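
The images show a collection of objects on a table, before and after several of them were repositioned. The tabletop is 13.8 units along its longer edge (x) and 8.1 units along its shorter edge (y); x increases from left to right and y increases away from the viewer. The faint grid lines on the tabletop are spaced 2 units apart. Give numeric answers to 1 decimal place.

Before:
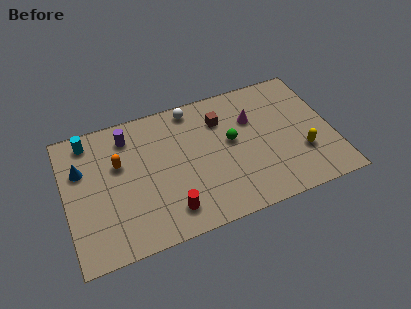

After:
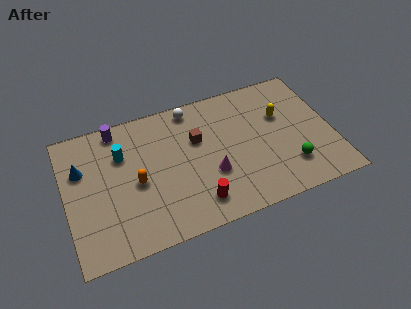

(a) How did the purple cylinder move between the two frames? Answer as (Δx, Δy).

(-0.5, 0.6)

The purple cylinder was at about (3.4, 6.6) and moved to about (2.9, 7.2).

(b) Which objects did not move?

the white sphere and the blue cone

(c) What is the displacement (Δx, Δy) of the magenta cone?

(-2.4, -2.6)

The magenta cone started near (9.8, 5.5) and ended near (7.4, 2.9).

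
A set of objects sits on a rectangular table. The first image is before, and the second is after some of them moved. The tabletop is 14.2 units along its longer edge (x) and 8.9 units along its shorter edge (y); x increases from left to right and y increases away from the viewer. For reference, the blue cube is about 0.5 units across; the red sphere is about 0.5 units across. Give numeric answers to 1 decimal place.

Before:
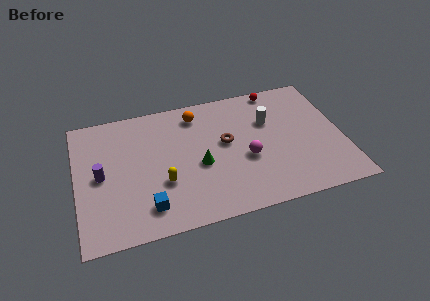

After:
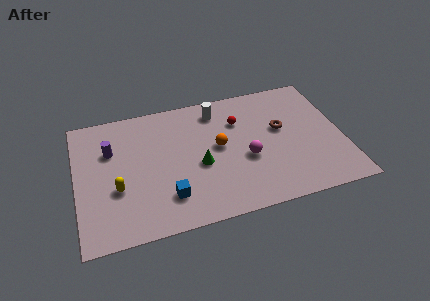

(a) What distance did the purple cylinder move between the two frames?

1.7

From (1.3, 4.4) to (1.9, 6.0), the purple cylinder covered √(0.6² + 1.6²) ≈ 1.7 units.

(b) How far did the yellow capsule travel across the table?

2.4

The yellow capsule was near (4.5, 3.1) before and (2.1, 3.3) after, so it travelled √(2.4² + 0.2²) ≈ 2.4 units.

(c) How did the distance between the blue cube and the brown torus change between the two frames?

+1.5

Before: roughly 5.5 units apart; after: 7.0. That's 1.5 units further apart.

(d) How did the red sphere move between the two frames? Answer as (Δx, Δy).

(-2.2, -1.8)

The red sphere was at about (11.0, 8.1) and moved to about (8.8, 6.3).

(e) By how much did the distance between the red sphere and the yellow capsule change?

-0.9

The distance was about 8.2 in the first image and 7.3 in the second, so they moved 0.9 units closer together.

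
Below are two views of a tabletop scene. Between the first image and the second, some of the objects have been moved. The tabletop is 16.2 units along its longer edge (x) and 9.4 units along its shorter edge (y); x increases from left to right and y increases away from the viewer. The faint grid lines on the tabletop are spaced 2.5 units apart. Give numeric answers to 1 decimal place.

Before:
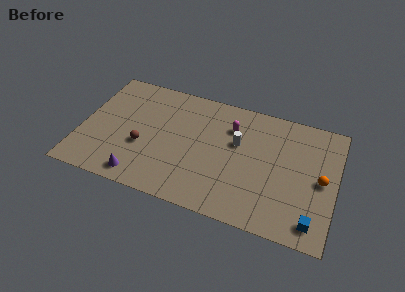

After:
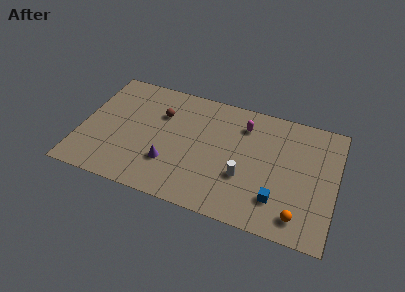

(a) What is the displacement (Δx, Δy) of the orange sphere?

(-1.2, -3.1)

The orange sphere was at about (15.3, 4.6) and moved to about (14.1, 1.5).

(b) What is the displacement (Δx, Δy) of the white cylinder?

(0.6, -2.5)

The white cylinder started near (9.9, 5.8) and ended near (10.5, 3.3).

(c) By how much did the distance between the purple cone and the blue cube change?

-4.0

They were about 10.9 units apart before and 6.9 after — 4.0 units closer together.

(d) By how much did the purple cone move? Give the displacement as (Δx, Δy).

(1.7, 1.6)

The purple cone was at about (4.1, 1.2) and moved to about (5.8, 2.8).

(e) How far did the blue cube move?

2.5

From (15.0, 1.4) to (12.7, 2.3), the blue cube covered √(2.3² + 0.9²) ≈ 2.5 units.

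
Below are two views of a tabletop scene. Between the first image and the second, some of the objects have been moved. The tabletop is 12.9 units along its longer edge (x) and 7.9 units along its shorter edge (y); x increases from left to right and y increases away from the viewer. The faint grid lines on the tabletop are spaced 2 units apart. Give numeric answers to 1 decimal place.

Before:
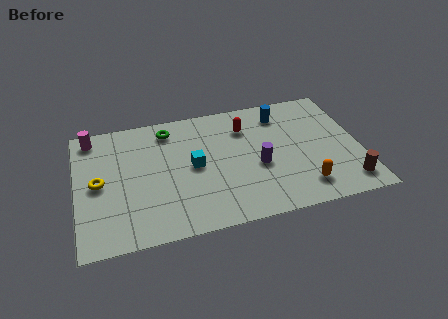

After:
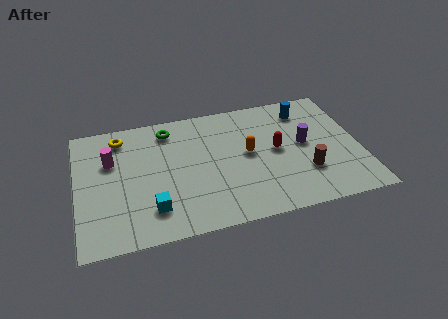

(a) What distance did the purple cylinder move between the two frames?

2.4

The purple cylinder was near (8.2, 3.3) before and (10.4, 4.2) after, so it travelled √(2.2² + 0.9²) ≈ 2.4 units.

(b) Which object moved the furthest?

the orange capsule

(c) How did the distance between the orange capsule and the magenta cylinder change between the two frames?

-4.5

Before: roughly 10.8 units apart; after: 6.3. That's 4.5 units closer together.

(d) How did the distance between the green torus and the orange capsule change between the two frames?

-3.5

They were about 7.7 units apart before and 4.2 after — 3.5 units closer together.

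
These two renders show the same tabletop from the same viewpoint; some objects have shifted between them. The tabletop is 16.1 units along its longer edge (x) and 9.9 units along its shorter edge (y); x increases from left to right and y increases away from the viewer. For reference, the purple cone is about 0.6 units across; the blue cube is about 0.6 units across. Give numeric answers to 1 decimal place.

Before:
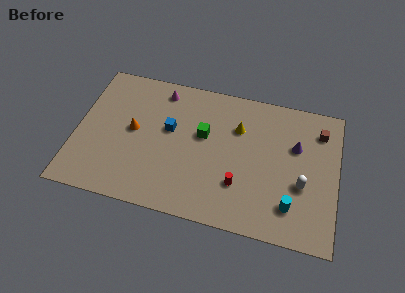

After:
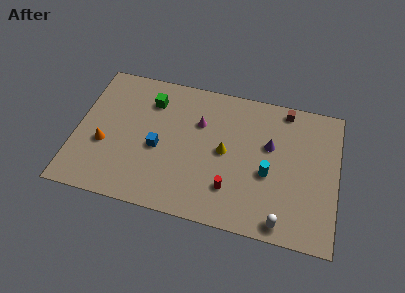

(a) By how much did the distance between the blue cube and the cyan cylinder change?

-1.7

Before: roughly 8.5 units apart; after: 6.8. That's 1.7 units closer together.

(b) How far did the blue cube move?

1.6

The blue cube was near (5.7, 5.8) before and (5.1, 4.3) after, so it travelled √(0.6² + 1.5²) ≈ 1.6 units.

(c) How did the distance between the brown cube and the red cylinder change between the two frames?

+0.3

Before: roughly 6.8 units apart; after: 7.1. That's 0.3 units further apart.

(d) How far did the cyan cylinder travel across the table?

2.4

The cyan cylinder moved from about (13.4, 2.2) to (11.9, 4.1), a distance of √(1.5² + 1.9²) ≈ 2.4.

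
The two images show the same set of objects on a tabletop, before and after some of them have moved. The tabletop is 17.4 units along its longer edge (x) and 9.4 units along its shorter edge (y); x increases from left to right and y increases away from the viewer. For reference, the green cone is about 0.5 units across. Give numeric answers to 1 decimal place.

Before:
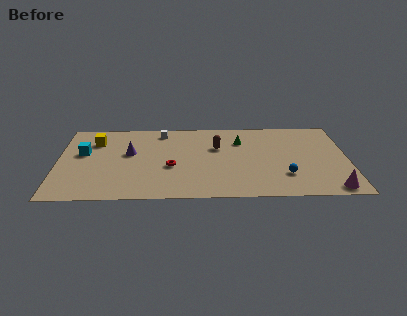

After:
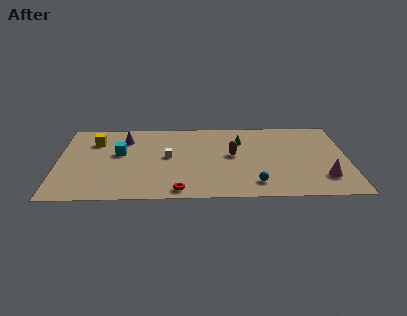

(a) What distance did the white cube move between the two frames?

3.1

From (6.2, 8.1) to (6.6, 5.0), the white cube covered √(0.4² + 3.1²) ≈ 3.1 units.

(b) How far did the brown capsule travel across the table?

1.3

From (9.6, 6.1) to (10.5, 5.1), the brown capsule covered √(0.9² + 1.0²) ≈ 1.3 units.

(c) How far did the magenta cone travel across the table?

1.4

From (16.3, 1.0) to (15.9, 2.3), the magenta cone covered √(0.4² + 1.3²) ≈ 1.4 units.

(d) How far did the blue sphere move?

2.0

The blue sphere moved from about (13.6, 2.6) to (11.8, 1.7), a distance of √(1.8² + 0.9²) ≈ 2.0.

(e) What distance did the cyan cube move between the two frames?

2.2

The cyan cube was near (1.5, 5.6) before and (3.7, 5.5) after, so it travelled √(2.2² + 0.1²) ≈ 2.2 units.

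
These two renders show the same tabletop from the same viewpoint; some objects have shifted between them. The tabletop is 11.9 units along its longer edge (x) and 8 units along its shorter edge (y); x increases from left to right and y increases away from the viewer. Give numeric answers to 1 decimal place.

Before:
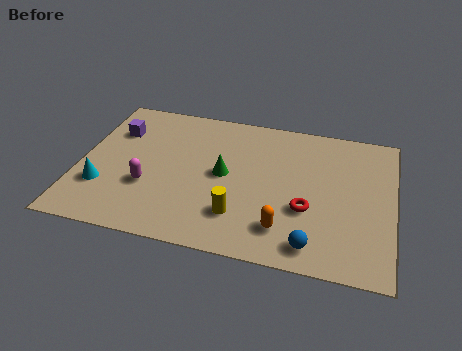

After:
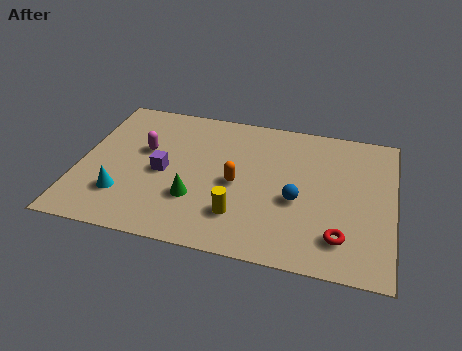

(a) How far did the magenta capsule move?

2.0

From (2.7, 2.8) to (2.4, 4.8), the magenta capsule covered √(0.3² + 2.0²) ≈ 2.0 units.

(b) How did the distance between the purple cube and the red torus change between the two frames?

-0.9

They were about 8.0 units apart before and 7.1 after — 0.9 units closer together.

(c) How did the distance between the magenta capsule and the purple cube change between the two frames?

-1.9

Before: roughly 3.3 units apart; after: 1.4. That's 1.9 units closer together.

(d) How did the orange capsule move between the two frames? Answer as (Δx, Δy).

(-1.9, 2.0)

The orange capsule was at about (7.9, 1.7) and moved to about (6.0, 3.7).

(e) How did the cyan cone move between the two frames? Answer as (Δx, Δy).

(0.8, -0.3)

The cyan cone started near (1.0, 2.4) and ended near (1.8, 2.1).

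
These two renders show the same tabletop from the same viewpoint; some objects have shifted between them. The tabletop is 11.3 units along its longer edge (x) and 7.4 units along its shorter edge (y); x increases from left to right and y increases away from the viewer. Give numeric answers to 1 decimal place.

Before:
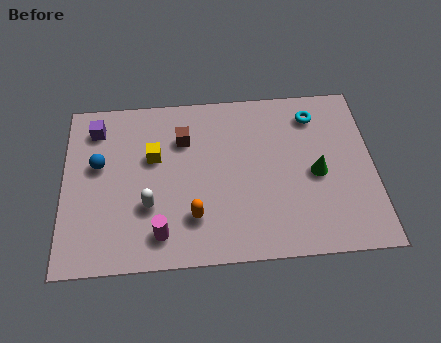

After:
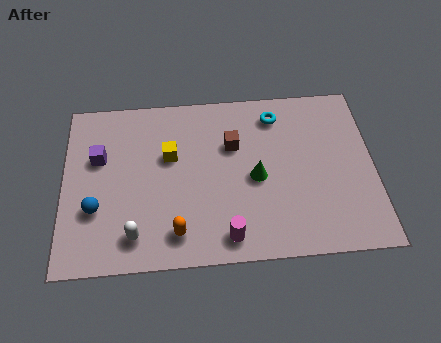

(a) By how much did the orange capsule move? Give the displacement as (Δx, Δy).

(-0.6, -0.6)

From the two frames, the orange capsule sits at roughly (4.7, 1.9) before and (4.1, 1.3) after.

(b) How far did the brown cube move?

1.8

From (4.4, 5.3) to (6.2, 4.9), the brown cube covered √(1.8² + 0.4²) ≈ 1.8 units.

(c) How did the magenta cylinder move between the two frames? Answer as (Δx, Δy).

(2.4, -0.3)

From the two frames, the magenta cylinder sits at roughly (3.5, 1.3) before and (5.9, 1.0) after.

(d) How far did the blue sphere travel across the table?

1.9

From (1.3, 4.4) to (1.2, 2.5), the blue sphere covered √(0.1² + 1.9²) ≈ 1.9 units.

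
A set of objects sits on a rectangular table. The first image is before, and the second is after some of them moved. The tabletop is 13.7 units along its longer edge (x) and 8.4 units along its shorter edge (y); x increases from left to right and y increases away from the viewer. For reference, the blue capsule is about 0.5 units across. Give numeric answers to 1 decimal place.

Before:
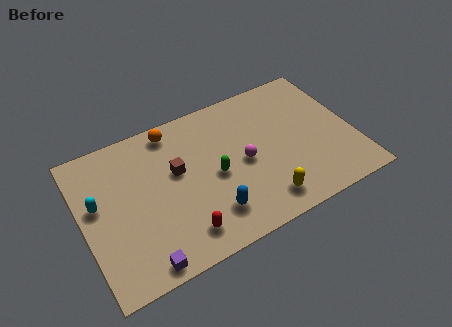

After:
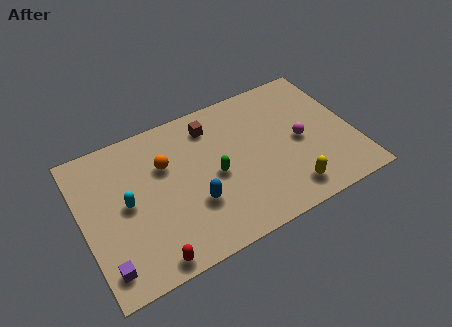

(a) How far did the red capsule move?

1.8

From (4.6, 1.5) to (2.9, 0.8), the red capsule covered √(1.7² + 0.7²) ≈ 1.8 units.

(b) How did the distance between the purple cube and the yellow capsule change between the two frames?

+3.0

Before: roughly 6.2 units apart; after: 9.2. That's 3.0 units further apart.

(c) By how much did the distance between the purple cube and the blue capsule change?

+1.0

The distance was about 3.8 in the first image and 4.8 in the second, so they moved 1.0 units further apart.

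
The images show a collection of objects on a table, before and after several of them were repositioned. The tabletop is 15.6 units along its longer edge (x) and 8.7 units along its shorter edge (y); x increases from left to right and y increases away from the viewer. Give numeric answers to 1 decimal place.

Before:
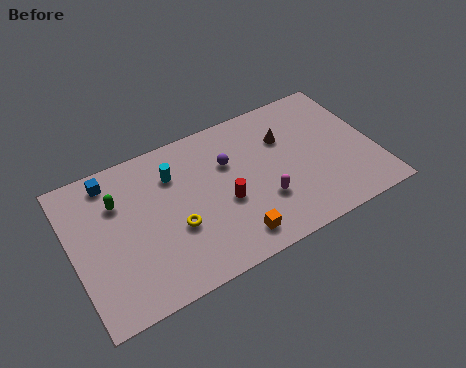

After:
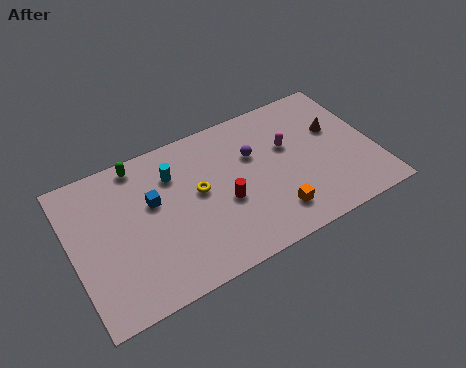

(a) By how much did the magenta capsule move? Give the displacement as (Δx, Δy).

(1.7, 2.6)

The magenta capsule was at about (9.6, 2.8) and moved to about (11.3, 5.4).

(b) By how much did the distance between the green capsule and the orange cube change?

+1.5

The distance was about 7.1 in the first image and 8.6 in the second, so they moved 1.5 units further apart.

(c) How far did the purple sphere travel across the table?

1.3

The purple sphere moved from about (8.2, 5.8) to (9.5, 5.7), a distance of √(1.3² + 0.1²) ≈ 1.3.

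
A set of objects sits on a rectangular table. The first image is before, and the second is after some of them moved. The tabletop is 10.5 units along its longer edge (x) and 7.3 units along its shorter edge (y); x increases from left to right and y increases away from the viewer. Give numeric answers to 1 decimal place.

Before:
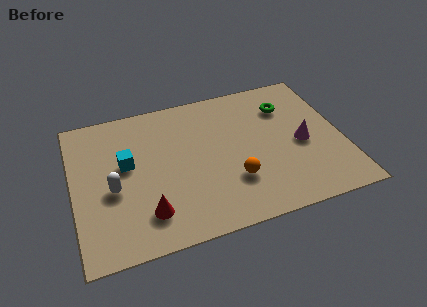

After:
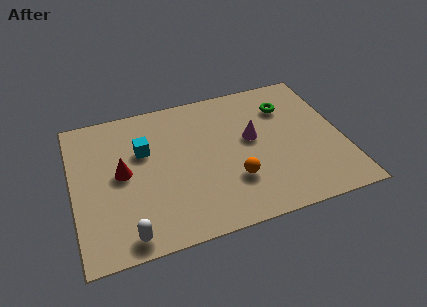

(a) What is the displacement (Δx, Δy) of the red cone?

(-0.8, 2.2)

The red cone started near (2.7, 1.6) and ended near (1.9, 3.8).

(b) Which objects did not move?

the green torus and the orange sphere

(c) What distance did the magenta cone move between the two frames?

2.1

From (8.9, 3.3) to (7.0, 4.1), the magenta cone covered √(1.9² + 0.8²) ≈ 2.1 units.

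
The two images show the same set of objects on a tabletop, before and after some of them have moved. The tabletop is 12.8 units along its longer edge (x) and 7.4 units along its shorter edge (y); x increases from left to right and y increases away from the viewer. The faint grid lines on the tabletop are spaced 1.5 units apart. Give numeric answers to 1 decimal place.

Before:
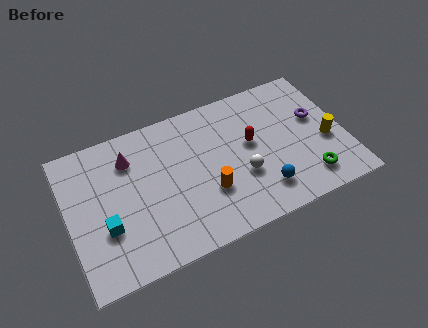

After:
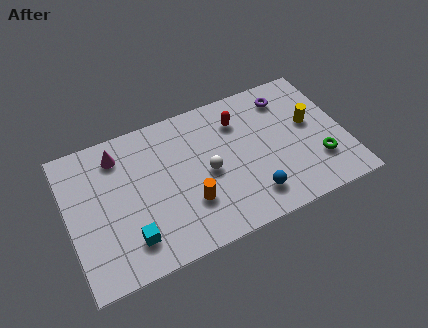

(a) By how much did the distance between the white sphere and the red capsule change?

+1.1

Before: roughly 1.6 units apart; after: 2.7. That's 1.1 units further apart.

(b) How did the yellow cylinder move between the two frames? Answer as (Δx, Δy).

(-0.6, 1.2)

The yellow cylinder was at about (11.9, 3.0) and moved to about (11.3, 4.2).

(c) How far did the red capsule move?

1.5

From (8.5, 4.2) to (8.1, 5.6), the red capsule covered √(0.4² + 1.4²) ≈ 1.5 units.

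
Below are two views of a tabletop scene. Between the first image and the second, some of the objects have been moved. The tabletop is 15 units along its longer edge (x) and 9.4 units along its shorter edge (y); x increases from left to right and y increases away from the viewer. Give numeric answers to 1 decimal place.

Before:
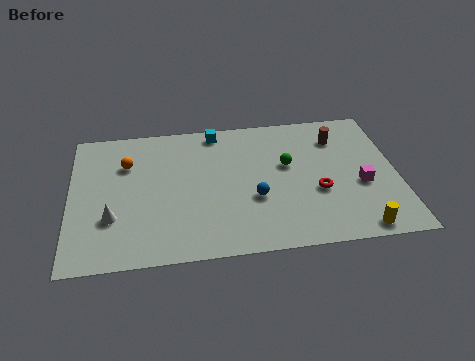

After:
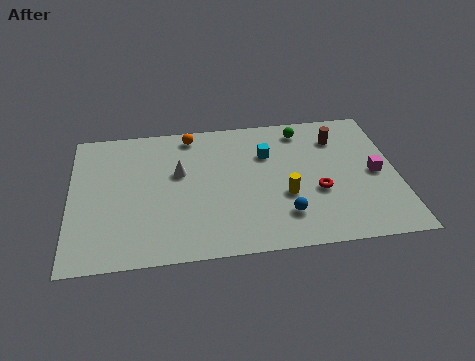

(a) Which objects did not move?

the brown cylinder and the red torus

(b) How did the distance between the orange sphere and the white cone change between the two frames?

-1.0

They were about 3.7 units apart before and 2.7 after — 1.0 units closer together.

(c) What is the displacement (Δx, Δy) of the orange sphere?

(3.0, 1.7)

The orange sphere started near (2.6, 6.6) and ended near (5.6, 8.3).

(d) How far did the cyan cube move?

3.0

The cyan cube was near (6.8, 8.4) before and (9.1, 6.5) after, so it travelled √(2.3² + 1.9²) ≈ 3.0 units.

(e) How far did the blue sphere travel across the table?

1.8

From (8.4, 3.5) to (9.7, 2.2), the blue sphere covered √(1.3² + 1.3²) ≈ 1.8 units.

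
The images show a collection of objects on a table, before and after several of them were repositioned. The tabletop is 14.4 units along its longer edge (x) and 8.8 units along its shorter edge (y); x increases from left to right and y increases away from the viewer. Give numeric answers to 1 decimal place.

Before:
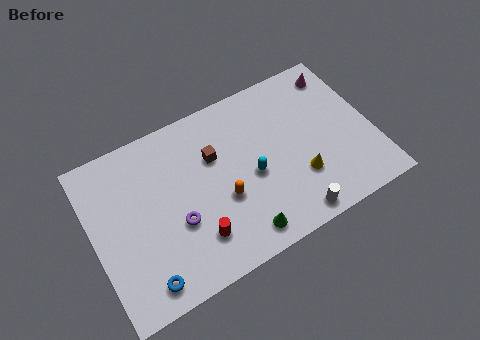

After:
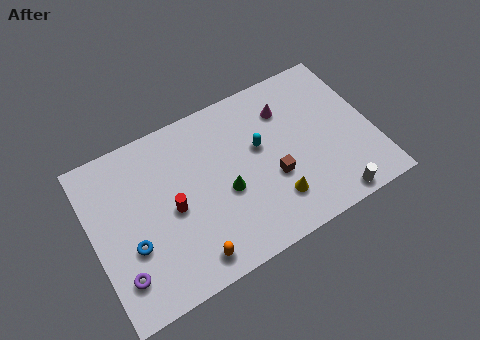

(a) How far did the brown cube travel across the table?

3.7

The brown cube moved from about (6.4, 5.8) to (9.1, 3.3), a distance of √(2.7² + 2.5²) ≈ 3.7.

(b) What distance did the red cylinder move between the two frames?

2.2

From (4.9, 2.1) to (4.0, 4.1), the red cylinder covered √(0.9² + 2.0²) ≈ 2.2 units.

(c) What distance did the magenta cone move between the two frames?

3.0

The magenta cone was near (13.2, 7.4) before and (10.3, 6.6) after, so it travelled √(2.9² + 0.8²) ≈ 3.0 units.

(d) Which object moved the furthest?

the brown cube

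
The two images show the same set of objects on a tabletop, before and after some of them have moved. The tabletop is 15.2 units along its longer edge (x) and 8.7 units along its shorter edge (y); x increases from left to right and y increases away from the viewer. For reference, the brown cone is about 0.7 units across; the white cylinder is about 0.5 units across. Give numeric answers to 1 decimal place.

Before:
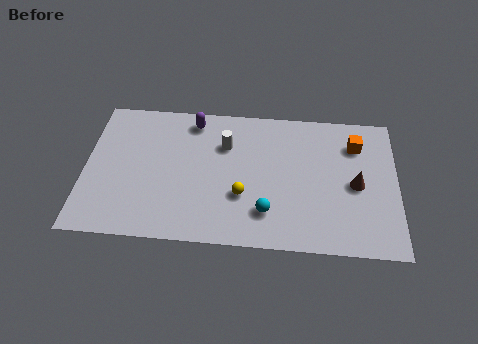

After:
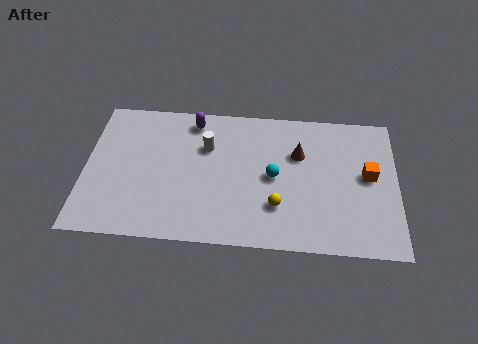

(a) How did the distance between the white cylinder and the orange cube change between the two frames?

+1.6

Before: roughly 6.4 units apart; after: 8.0. That's 1.6 units further apart.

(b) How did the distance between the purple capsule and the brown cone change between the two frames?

-3.2

The distance was about 8.7 in the first image and 5.5 in the second, so they moved 3.2 units closer together.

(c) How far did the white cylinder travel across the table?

0.9

The white cylinder moved from about (6.8, 6.1) to (5.9, 5.9), a distance of √(0.9² + 0.2²) ≈ 0.9.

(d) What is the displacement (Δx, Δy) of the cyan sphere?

(0.3, 2.2)

From the two frames, the cyan sphere sits at roughly (8.9, 2.1) before and (9.2, 4.3) after.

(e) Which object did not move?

the purple capsule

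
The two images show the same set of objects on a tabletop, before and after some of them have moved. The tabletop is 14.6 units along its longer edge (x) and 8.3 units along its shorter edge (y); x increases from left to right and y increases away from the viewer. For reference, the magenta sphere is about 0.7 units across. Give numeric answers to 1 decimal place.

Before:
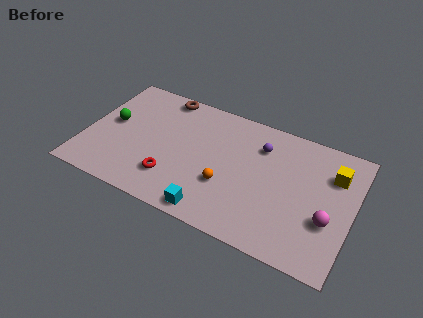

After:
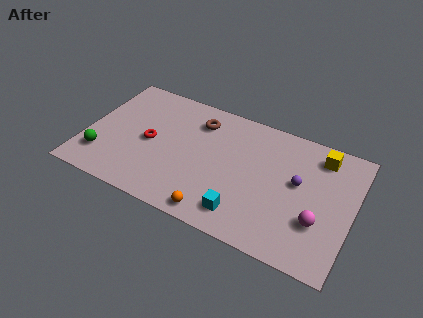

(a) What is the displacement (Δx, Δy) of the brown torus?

(2.1, -1.0)

The brown torus started near (3.8, 7.5) and ended near (5.9, 6.5).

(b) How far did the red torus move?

2.4

From (5.0, 2.1) to (3.5, 4.0), the red torus covered √(1.5² + 1.9²) ≈ 2.4 units.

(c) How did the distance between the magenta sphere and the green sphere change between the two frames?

-0.4

The distance was about 12.2 in the first image and 11.8 in the second, so they moved 0.4 units closer together.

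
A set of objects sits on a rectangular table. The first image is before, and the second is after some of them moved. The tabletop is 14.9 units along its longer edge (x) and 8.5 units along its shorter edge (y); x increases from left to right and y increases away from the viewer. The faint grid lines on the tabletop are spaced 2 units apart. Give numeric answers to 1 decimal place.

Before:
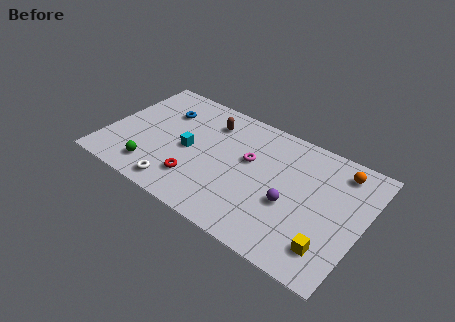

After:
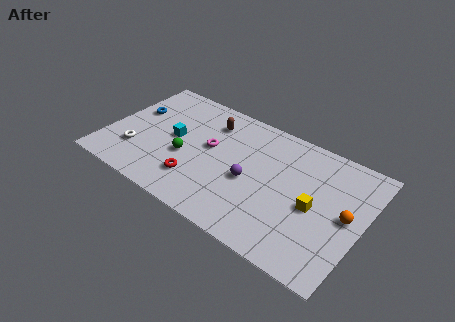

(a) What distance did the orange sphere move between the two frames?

2.9

The orange sphere moved from about (13.2, 7.1) to (14.0, 4.3), a distance of √(0.8² + 2.8²) ≈ 2.9.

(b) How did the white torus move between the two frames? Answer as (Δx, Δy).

(-2.8, 1.3)

From the two frames, the white torus sits at roughly (4.7, 1.1) before and (1.9, 2.4) after.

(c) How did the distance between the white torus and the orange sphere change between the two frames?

+1.8

Before: roughly 10.4 units apart; after: 12.2. That's 1.8 units further apart.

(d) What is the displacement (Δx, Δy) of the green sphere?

(1.6, 1.8)

From the two frames, the green sphere sits at roughly (3.1, 1.6) before and (4.7, 3.4) after.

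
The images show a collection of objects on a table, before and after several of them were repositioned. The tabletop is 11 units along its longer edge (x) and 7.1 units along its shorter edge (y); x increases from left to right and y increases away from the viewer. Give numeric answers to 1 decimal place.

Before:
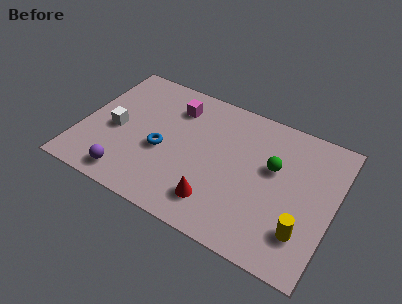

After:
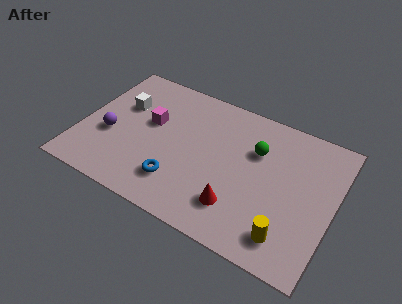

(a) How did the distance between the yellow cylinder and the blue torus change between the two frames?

-1.6

The distance was about 6.4 in the first image and 4.8 in the second, so they moved 1.6 units closer together.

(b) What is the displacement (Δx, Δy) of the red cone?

(0.9, 0.2)

The red cone was at about (6.2, 1.5) and moved to about (7.1, 1.7).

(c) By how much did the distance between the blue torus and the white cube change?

+2.0

The distance was about 2.1 in the first image and 4.1 in the second, so they moved 2.0 units further apart.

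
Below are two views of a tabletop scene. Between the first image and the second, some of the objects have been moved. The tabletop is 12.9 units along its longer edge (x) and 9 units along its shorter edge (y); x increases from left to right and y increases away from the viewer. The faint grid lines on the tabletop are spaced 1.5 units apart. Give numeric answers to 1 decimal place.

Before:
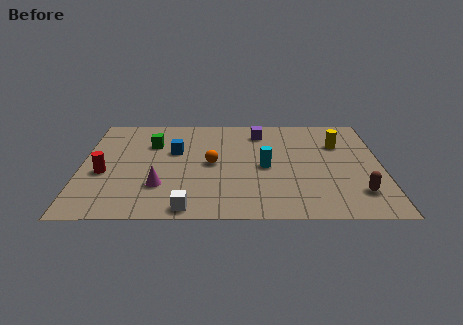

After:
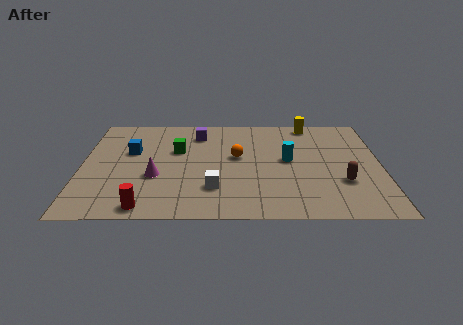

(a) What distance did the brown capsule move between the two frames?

1.1

The brown capsule was near (11.8, 2.0) before and (11.2, 2.9) after, so it travelled √(0.6² + 0.9²) ≈ 1.1 units.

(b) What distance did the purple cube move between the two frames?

2.7

The purple cube moved from about (7.7, 7.3) to (5.0, 7.2), a distance of √(2.7² + 0.1²) ≈ 2.7.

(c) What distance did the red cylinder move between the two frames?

3.3

The red cylinder was near (1.0, 3.7) before and (2.8, 0.9) after, so it travelled √(1.8² + 2.8²) ≈ 3.3 units.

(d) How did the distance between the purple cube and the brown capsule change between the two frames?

+0.8

Before: roughly 6.7 units apart; after: 7.5. That's 0.8 units further apart.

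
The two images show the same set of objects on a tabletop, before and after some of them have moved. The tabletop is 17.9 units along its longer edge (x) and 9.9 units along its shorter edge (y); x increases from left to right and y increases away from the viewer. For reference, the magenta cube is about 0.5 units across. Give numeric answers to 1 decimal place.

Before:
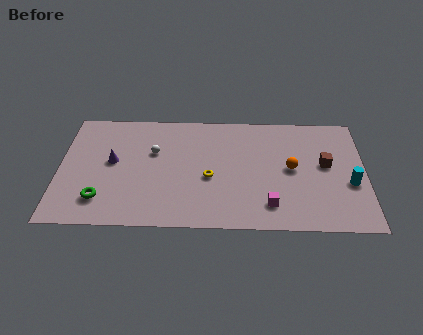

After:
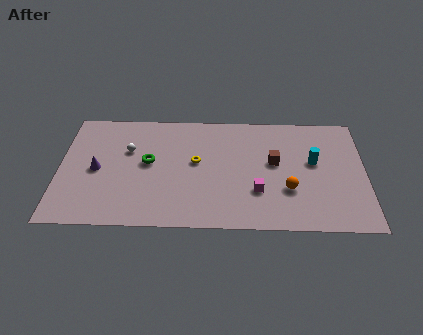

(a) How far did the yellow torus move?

1.5

The yellow torus was near (8.8, 4.2) before and (8.0, 5.5) after, so it travelled √(0.8² + 1.3²) ≈ 1.5 units.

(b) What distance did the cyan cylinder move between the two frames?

2.8

From (17.0, 3.9) to (14.9, 5.7), the cyan cylinder covered √(2.1² + 1.8²) ≈ 2.8 units.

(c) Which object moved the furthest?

the green torus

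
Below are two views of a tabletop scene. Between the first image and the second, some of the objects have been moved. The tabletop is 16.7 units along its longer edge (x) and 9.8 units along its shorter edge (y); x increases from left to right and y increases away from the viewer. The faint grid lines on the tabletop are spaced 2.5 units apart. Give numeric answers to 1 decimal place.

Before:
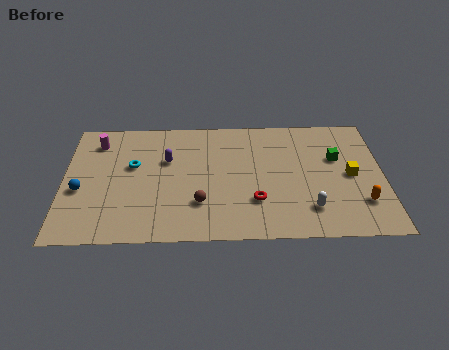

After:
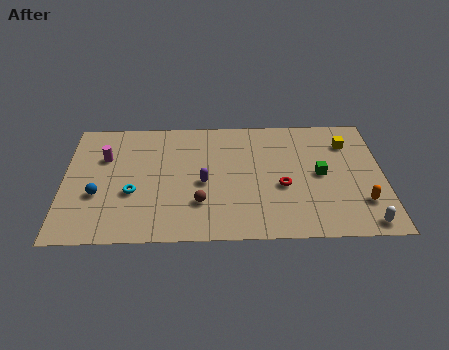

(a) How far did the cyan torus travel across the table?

2.2

The cyan torus was near (3.6, 5.9) before and (3.6, 3.7) after, so it travelled √(0.0² + 2.2²) ≈ 2.2 units.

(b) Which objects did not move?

the orange capsule and the brown sphere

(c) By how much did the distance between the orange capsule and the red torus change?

-1.2

Before: roughly 5.5 units apart; after: 4.3. That's 1.2 units closer together.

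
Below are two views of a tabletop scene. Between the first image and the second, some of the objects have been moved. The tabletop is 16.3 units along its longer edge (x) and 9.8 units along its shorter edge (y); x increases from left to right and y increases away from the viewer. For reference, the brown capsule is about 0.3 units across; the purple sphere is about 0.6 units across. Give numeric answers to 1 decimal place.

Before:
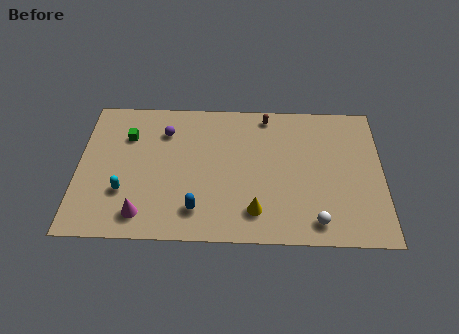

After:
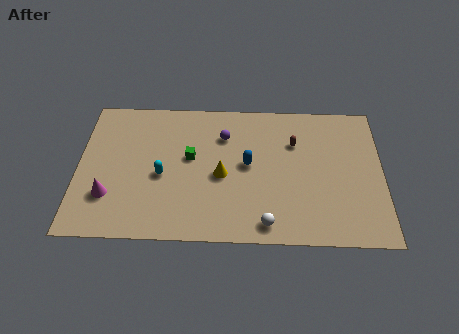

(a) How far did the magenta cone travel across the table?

2.2

From (3.5, 1.6) to (1.7, 2.8), the magenta cone covered √(1.8² + 1.2²) ≈ 2.2 units.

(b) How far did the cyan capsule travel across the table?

2.3

The cyan capsule moved from about (2.5, 3.1) to (4.5, 4.3), a distance of √(2.0² + 1.2²) ≈ 2.3.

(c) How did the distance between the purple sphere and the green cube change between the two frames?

+0.4

The distance was about 2.0 in the first image and 2.4 in the second, so they moved 0.4 units further apart.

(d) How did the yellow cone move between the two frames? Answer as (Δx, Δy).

(-1.8, 2.4)

The yellow cone started near (9.5, 2.0) and ended near (7.7, 4.4).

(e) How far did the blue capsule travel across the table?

4.2

From (6.4, 2.0) to (9.1, 5.2), the blue capsule covered √(2.7² + 3.2²) ≈ 4.2 units.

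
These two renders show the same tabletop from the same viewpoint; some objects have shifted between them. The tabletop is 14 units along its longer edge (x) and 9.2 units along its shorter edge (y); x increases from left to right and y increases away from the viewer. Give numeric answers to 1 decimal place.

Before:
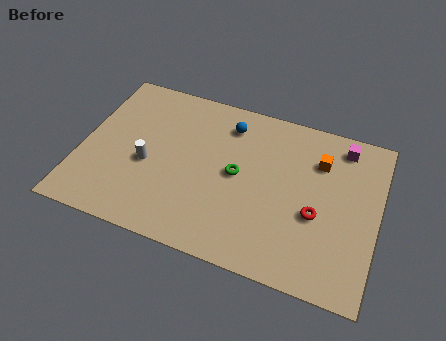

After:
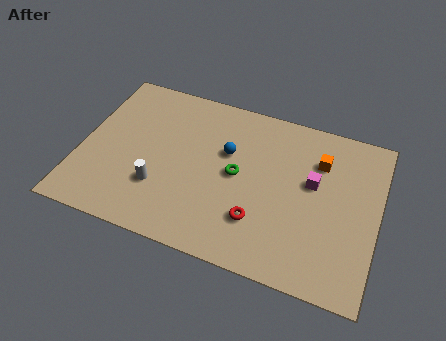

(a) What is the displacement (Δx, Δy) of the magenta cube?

(-1.2, -2.5)

The magenta cube started near (12.1, 7.9) and ended near (10.9, 5.4).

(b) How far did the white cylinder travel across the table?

1.3

From (3.2, 3.9) to (3.9, 2.8), the white cylinder covered √(0.7² + 1.1²) ≈ 1.3 units.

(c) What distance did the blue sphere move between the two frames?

1.6

The blue sphere was near (6.7, 7.4) before and (6.8, 5.8) after, so it travelled √(0.1² + 1.6²) ≈ 1.6 units.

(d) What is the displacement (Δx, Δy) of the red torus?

(-2.6, -1.2)

The red torus was at about (11.2, 3.7) and moved to about (8.6, 2.5).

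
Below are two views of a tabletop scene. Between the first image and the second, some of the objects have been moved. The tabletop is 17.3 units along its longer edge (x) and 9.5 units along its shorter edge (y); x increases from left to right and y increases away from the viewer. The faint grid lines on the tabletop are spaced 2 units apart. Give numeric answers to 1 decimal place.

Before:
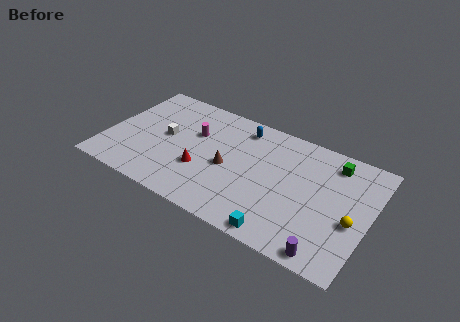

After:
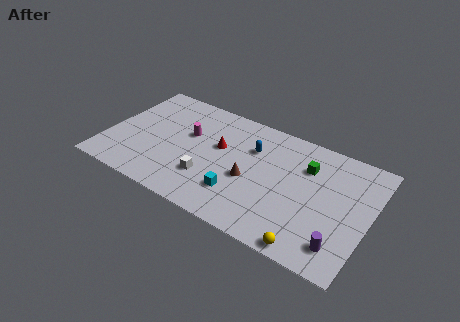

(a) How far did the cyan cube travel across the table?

3.4

From (12.1, 0.9) to (9.1, 2.5), the cyan cube covered √(3.0² + 1.6²) ≈ 3.4 units.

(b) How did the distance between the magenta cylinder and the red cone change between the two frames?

-0.8

Before: roughly 2.9 units apart; after: 2.1. That's 0.8 units closer together.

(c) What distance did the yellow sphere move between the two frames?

3.9

From (16.3, 3.9) to (14.0, 0.8), the yellow sphere covered √(2.3² + 3.1²) ≈ 3.9 units.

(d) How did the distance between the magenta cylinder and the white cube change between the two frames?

+1.4

The distance was about 2.1 in the first image and 3.5 in the second, so they moved 1.4 units further apart.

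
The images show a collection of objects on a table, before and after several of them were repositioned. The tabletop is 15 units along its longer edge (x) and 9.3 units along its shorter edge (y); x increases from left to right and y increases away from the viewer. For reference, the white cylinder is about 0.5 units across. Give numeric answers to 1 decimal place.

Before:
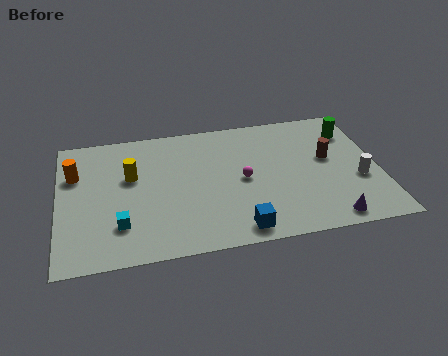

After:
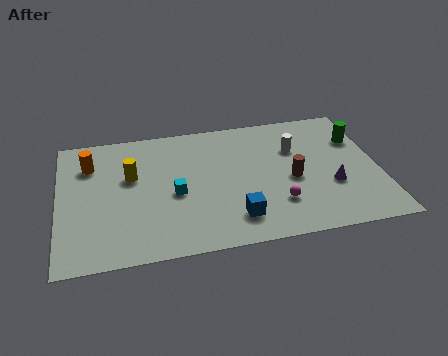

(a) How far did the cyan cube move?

3.1

The cyan cube moved from about (2.8, 2.4) to (5.4, 4.1), a distance of √(2.6² + 1.7²) ≈ 3.1.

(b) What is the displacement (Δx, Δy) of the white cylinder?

(-2.8, 2.8)

The white cylinder was at about (14.0, 3.5) and moved to about (11.2, 6.3).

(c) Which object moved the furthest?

the white cylinder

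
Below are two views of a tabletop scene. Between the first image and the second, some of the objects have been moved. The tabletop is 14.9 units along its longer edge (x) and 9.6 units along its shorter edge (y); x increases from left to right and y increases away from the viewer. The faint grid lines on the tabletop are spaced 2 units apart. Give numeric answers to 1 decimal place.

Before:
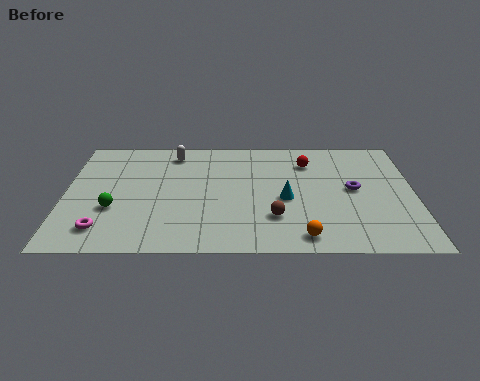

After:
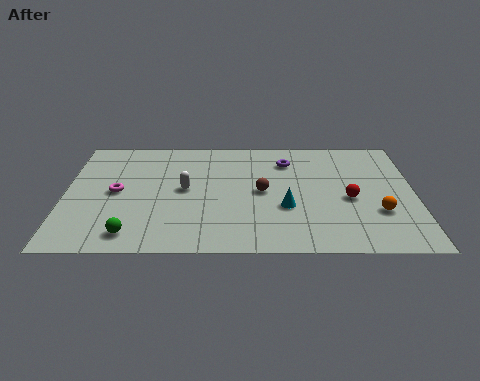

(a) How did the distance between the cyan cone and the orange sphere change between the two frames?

+0.8

The distance was about 3.1 in the first image and 3.9 in the second, so they moved 0.8 units further apart.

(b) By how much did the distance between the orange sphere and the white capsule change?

-0.4

They were about 8.8 units apart before and 8.4 after — 0.4 units closer together.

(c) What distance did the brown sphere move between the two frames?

2.2

The brown sphere was near (8.9, 2.7) before and (8.4, 4.8) after, so it travelled √(0.5² + 2.1²) ≈ 2.2 units.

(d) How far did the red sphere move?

3.5

The red sphere was near (10.4, 7.3) before and (12.1, 4.2) after, so it travelled √(1.7² + 3.1²) ≈ 3.5 units.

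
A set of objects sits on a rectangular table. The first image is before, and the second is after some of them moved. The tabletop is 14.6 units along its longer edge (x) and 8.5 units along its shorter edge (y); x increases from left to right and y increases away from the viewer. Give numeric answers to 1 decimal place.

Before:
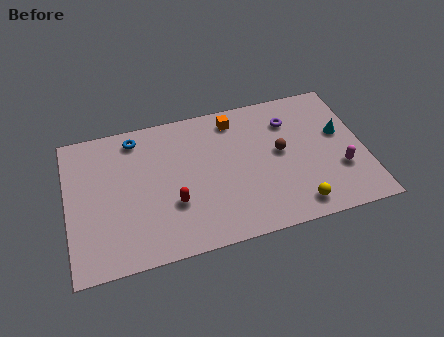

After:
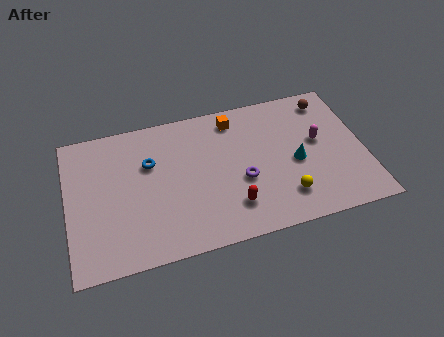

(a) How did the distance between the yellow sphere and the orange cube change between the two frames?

-0.8

They were about 6.5 units apart before and 5.7 after — 0.8 units closer together.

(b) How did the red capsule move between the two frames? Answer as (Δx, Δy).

(2.8, -0.9)

The red capsule started near (5.1, 2.9) and ended near (7.9, 2.0).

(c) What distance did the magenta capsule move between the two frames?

2.2

The magenta capsule moved from about (13.3, 2.8) to (12.4, 4.8), a distance of √(0.9² + 2.0²) ≈ 2.2.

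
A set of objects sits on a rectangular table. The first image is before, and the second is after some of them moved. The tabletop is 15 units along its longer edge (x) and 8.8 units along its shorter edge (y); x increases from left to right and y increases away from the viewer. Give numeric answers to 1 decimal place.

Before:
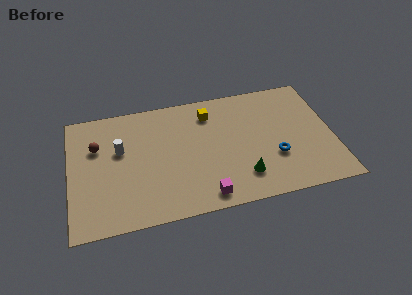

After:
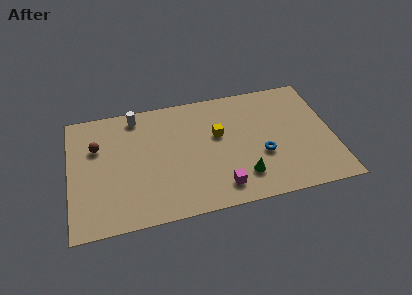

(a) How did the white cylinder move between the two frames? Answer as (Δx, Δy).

(1.0, 2.3)

The white cylinder started near (2.9, 5.4) and ended near (3.9, 7.7).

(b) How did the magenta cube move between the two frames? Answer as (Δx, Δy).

(0.9, 0.4)

From the two frames, the magenta cube sits at roughly (7.5, 1.1) before and (8.4, 1.5) after.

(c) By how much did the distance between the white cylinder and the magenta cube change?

+1.4

They were about 6.3 units apart before and 7.7 after — 1.4 units further apart.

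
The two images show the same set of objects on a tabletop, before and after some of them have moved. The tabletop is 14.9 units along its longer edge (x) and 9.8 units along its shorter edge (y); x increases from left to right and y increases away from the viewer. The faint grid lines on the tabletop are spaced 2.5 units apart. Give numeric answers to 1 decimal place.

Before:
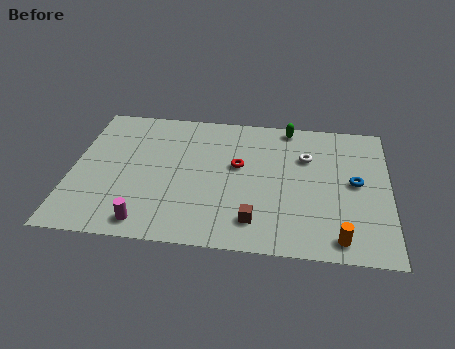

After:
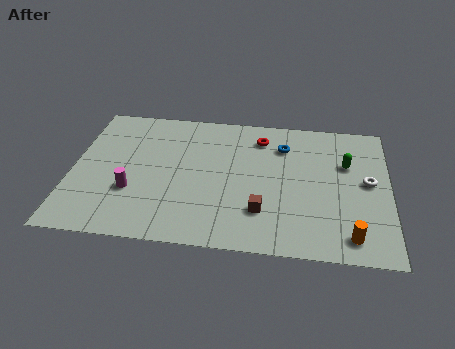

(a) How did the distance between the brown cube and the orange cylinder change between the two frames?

+0.3

The distance was about 4.0 in the first image and 4.3 in the second, so they moved 0.3 units further apart.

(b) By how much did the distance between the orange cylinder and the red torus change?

+1.2

The distance was about 6.6 in the first image and 7.8 in the second, so they moved 1.2 units further apart.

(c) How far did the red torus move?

2.4

The red torus was near (7.8, 5.7) before and (8.8, 7.9) after, so it travelled √(1.0² + 2.2²) ≈ 2.4 units.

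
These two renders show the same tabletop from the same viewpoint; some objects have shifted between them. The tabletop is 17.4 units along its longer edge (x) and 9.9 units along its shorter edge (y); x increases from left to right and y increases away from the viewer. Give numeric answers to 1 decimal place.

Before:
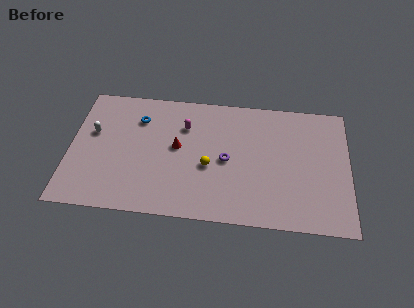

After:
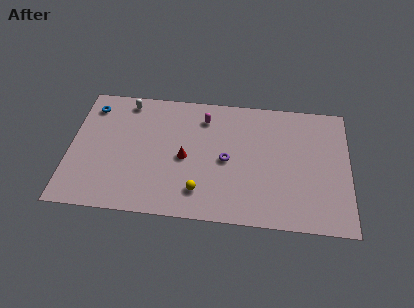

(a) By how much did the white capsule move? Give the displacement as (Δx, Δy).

(2.0, 2.7)

The white capsule started near (1.4, 6.0) and ended near (3.4, 8.7).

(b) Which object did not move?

the purple torus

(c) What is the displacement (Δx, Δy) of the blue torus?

(-3.0, 0.7)

The blue torus started near (4.2, 7.4) and ended near (1.2, 8.1).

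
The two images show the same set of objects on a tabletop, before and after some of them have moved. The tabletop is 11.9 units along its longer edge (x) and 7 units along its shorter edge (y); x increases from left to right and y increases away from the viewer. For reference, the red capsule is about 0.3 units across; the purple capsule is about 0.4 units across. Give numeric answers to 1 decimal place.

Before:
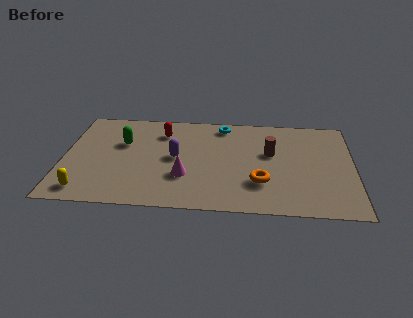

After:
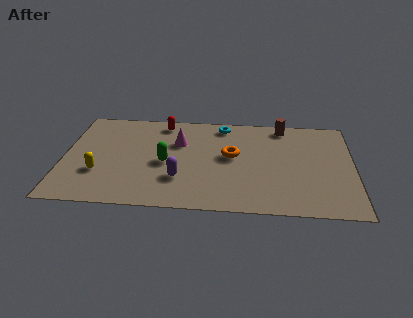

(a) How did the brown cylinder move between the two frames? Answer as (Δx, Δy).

(0.5, 2.0)

The brown cylinder was at about (8.5, 4.2) and moved to about (9.0, 6.2).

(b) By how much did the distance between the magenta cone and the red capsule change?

-1.7

Before: roughly 3.3 units apart; after: 1.6. That's 1.7 units closer together.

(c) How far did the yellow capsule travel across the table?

1.4

The yellow capsule moved from about (1.0, 1.0) to (1.5, 2.3), a distance of √(0.5² + 1.3²) ≈ 1.4.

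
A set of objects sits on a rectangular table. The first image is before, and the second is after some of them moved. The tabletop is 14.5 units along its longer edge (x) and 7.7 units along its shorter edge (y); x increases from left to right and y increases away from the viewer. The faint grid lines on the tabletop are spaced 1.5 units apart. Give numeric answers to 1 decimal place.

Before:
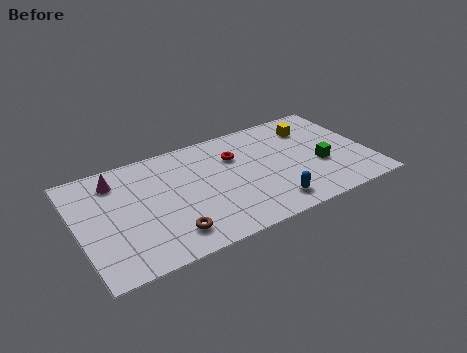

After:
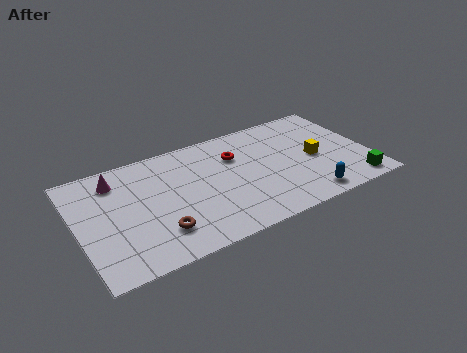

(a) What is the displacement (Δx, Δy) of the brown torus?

(-0.5, 0.4)

From the two frames, the brown torus sits at roughly (4.2, 1.5) before and (3.7, 1.9) after.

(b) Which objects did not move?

the magenta cone and the red torus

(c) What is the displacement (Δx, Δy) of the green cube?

(1.4, -2.0)

The green cube was at about (12.0, 3.0) and moved to about (13.4, 1.0).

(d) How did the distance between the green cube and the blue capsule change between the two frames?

-0.9

Before: roughly 3.3 units apart; after: 2.4. That's 0.9 units closer together.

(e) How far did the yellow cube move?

2.3

From (12.0, 5.9) to (11.8, 3.6), the yellow cube covered √(0.2² + 2.3²) ≈ 2.3 units.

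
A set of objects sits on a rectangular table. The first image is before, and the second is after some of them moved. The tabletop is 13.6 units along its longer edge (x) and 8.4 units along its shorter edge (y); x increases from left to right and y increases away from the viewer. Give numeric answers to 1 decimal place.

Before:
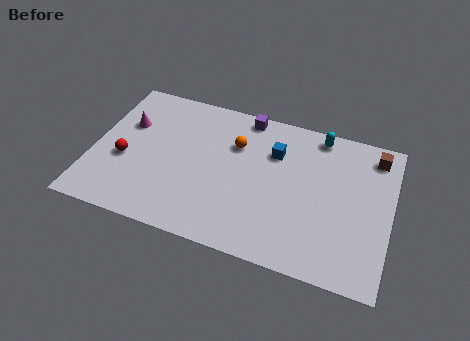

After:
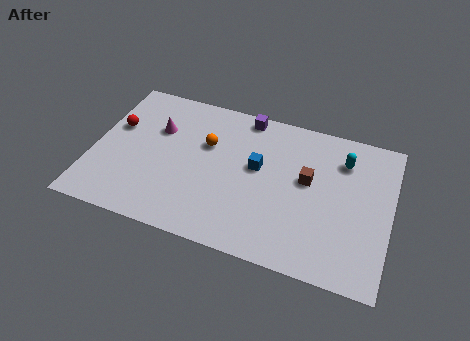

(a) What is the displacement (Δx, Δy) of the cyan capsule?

(1.2, -1.1)

From the two frames, the cyan capsule sits at roughly (10.1, 7.5) before and (11.3, 6.4) after.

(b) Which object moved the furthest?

the brown cube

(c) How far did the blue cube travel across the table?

1.3

The blue cube moved from about (8.2, 5.9) to (7.5, 4.8), a distance of √(0.7² + 1.1²) ≈ 1.3.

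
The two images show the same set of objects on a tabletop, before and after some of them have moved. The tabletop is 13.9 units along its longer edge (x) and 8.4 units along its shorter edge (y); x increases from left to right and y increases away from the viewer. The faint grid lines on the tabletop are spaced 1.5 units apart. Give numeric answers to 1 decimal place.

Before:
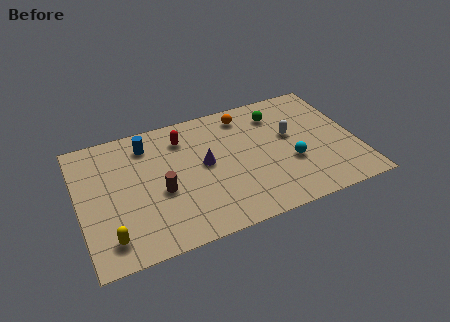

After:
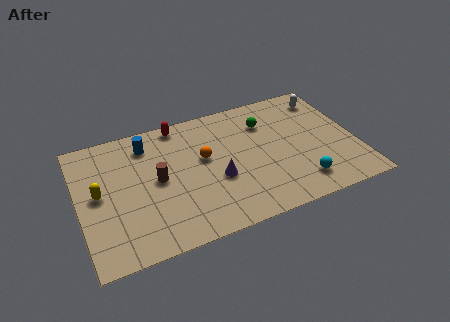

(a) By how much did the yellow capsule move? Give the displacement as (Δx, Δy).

(-0.3, 2.9)

The yellow capsule was at about (1.3, 1.5) and moved to about (1.0, 4.4).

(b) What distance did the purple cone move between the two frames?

1.3

From (6.3, 4.5) to (6.8, 3.3), the purple cone covered √(0.5² + 1.2²) ≈ 1.3 units.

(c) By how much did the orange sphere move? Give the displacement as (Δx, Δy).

(-2.3, -2.2)

The orange sphere was at about (8.6, 7.1) and moved to about (6.3, 4.9).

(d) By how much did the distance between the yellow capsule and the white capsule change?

+2.1

Before: roughly 10.0 units apart; after: 12.1. That's 2.1 units further apart.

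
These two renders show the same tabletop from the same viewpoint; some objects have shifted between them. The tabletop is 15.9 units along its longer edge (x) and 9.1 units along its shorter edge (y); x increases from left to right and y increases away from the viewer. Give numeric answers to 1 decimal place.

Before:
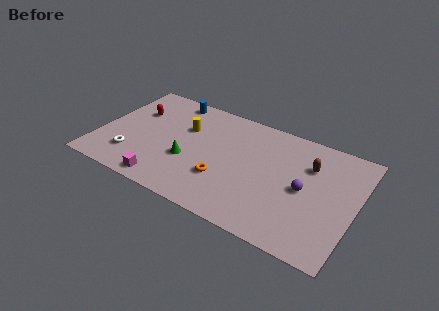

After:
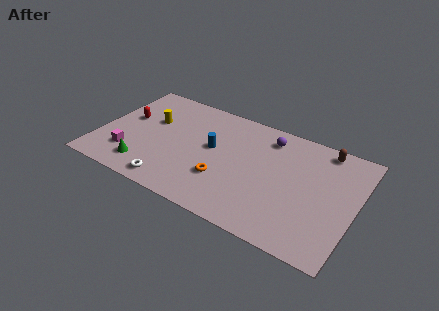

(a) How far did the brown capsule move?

1.8

The brown capsule was near (12.9, 6.4) before and (13.6, 8.1) after, so it travelled √(0.7² + 1.7²) ≈ 1.8 units.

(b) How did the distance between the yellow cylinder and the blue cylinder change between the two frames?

+1.6

Before: roughly 2.4 units apart; after: 4.0. That's 1.6 units further apart.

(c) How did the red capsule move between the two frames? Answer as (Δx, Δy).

(-0.4, -0.8)

The red capsule started near (1.9, 6.1) and ended near (1.5, 5.3).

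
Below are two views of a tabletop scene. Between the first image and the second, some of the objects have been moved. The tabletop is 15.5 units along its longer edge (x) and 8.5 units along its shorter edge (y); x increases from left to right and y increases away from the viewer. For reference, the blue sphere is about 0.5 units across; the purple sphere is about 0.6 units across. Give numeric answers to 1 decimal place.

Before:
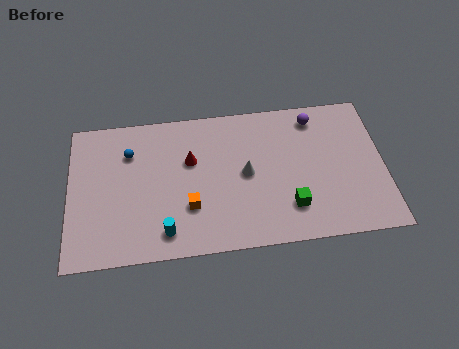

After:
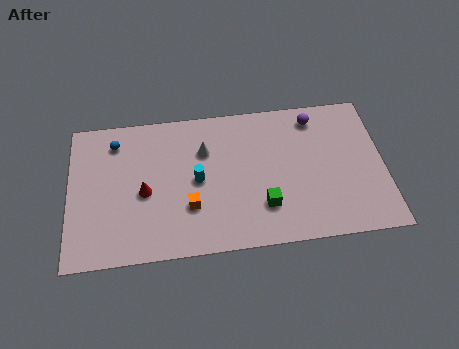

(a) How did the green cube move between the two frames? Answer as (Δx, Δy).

(-1.3, 0.2)

The green cube started near (10.8, 2.1) and ended near (9.5, 2.3).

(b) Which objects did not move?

the purple sphere and the orange cube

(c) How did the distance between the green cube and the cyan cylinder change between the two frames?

-2.4

The distance was about 6.1 in the first image and 3.7 in the second, so they moved 2.4 units closer together.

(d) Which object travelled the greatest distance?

the cyan cylinder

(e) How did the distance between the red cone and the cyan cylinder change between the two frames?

-1.6

They were about 4.2 units apart before and 2.6 after — 1.6 units closer together.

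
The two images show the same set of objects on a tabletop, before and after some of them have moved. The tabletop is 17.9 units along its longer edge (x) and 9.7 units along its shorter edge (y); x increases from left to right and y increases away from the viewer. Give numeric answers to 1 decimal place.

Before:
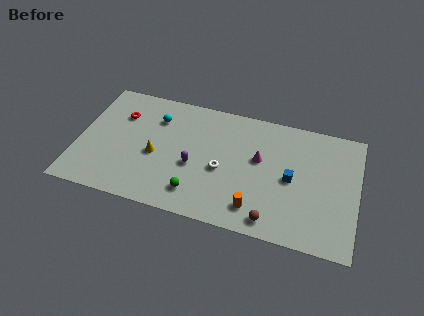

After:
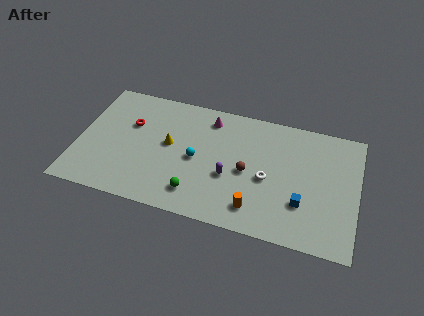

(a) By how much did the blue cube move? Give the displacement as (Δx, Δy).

(0.8, -1.7)

From the two frames, the blue cube sits at roughly (13.7, 4.7) before and (14.5, 3.0) after.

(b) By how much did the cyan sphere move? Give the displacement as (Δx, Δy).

(2.8, -2.6)

From the two frames, the cyan sphere sits at roughly (4.8, 7.2) before and (7.6, 4.6) after.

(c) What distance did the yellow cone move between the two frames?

1.4

From (5.0, 4.2) to (5.8, 5.3), the yellow cone covered √(0.8² + 1.1²) ≈ 1.4 units.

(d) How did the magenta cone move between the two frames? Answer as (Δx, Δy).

(-3.4, 2.4)

From the two frames, the magenta cone sits at roughly (11.6, 5.7) before and (8.2, 8.1) after.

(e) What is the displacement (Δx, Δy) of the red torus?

(0.7, -0.6)

The red torus started near (2.5, 6.9) and ended near (3.2, 6.3).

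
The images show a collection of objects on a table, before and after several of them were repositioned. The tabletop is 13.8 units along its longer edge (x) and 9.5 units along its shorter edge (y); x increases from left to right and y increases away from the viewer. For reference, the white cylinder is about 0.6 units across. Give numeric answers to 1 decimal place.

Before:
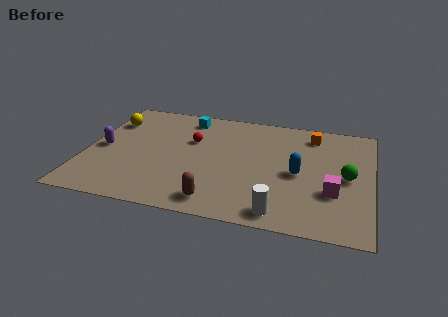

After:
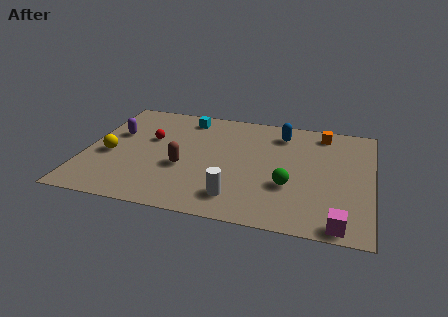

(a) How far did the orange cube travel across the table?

0.6

The orange cube moved from about (10.8, 7.9) to (11.3, 8.2), a distance of √(0.5² + 0.3²) ≈ 0.6.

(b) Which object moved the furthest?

the blue capsule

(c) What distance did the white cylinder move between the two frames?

2.2

The white cylinder moved from about (9.6, 1.1) to (7.5, 1.8), a distance of √(2.1² + 0.7²) ≈ 2.2.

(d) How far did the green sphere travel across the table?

3.0

The green sphere moved from about (12.6, 4.6) to (9.9, 3.3), a distance of √(2.7² + 1.3²) ≈ 3.0.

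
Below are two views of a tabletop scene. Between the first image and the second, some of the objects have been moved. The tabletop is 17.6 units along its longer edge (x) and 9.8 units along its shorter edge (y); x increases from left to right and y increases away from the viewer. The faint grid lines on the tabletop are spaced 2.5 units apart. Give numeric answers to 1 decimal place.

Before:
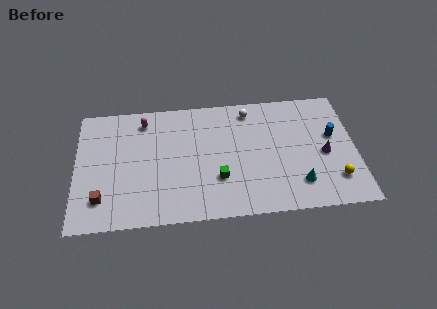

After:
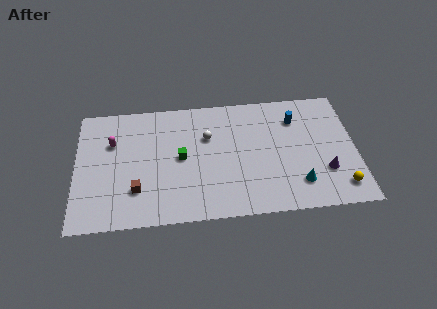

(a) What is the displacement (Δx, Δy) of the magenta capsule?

(-2.0, -1.6)

The magenta capsule started near (4.3, 8.2) and ended near (2.3, 6.6).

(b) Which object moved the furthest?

the white sphere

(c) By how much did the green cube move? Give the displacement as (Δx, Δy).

(-2.3, 1.9)

From the two frames, the green cube sits at roughly (8.9, 3.1) before and (6.6, 5.0) after.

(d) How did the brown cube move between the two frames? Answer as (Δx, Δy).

(2.2, 0.5)

From the two frames, the brown cube sits at roughly (1.6, 2.2) before and (3.8, 2.7) after.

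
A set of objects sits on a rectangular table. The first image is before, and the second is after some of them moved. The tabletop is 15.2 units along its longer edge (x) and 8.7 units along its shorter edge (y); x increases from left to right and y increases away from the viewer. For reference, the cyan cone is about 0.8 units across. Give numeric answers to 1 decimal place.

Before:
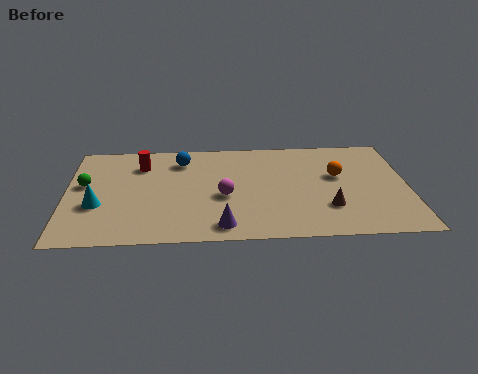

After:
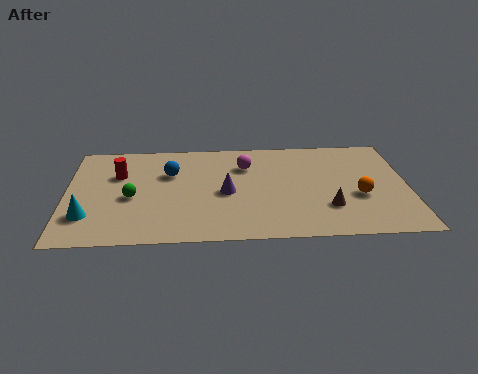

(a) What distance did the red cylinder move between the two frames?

1.3

The red cylinder moved from about (3.3, 6.6) to (2.3, 5.8), a distance of √(1.0² + 0.8²) ≈ 1.3.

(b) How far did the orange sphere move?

2.0

The orange sphere moved from about (12.1, 5.2) to (13.0, 3.4), a distance of √(0.9² + 1.8²) ≈ 2.0.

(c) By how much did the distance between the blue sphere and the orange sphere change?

+1.5

The distance was about 7.2 in the first image and 8.7 in the second, so they moved 1.5 units further apart.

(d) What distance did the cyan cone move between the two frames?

1.0

The cyan cone was near (1.4, 3.2) before and (1.0, 2.3) after, so it travelled √(0.4² + 0.9²) ≈ 1.0 units.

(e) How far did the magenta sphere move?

2.8

The magenta sphere moved from about (7.0, 3.7) to (8.0, 6.3), a distance of √(1.0² + 2.6²) ≈ 2.8.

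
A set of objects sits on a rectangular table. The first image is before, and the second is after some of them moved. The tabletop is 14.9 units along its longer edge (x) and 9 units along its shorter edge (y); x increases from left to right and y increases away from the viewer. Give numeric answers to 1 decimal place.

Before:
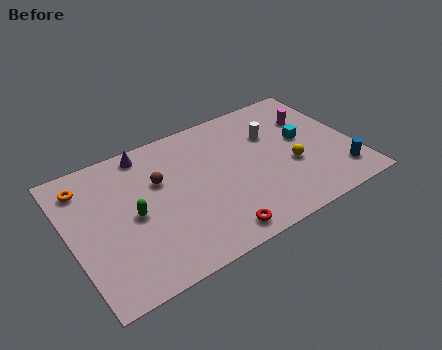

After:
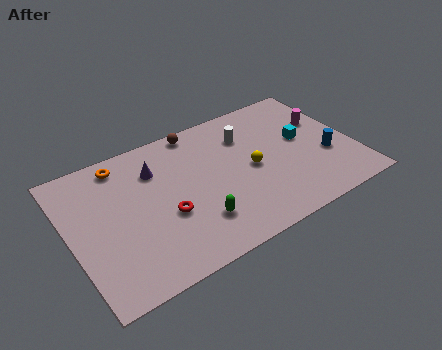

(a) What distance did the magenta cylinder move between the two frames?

0.8

From (13.1, 6.3) to (13.7, 5.8), the magenta cylinder covered √(0.6² + 0.5²) ≈ 0.8 units.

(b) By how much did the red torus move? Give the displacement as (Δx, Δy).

(-2.2, 2.4)

The red torus started near (7.0, 1.1) and ended near (4.8, 3.5).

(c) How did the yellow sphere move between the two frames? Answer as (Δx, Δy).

(-2.0, 0.8)

From the two frames, the yellow sphere sits at roughly (11.5, 3.5) before and (9.5, 4.3) after.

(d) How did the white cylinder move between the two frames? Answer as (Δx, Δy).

(-1.3, 0.5)

From the two frames, the white cylinder sits at roughly (10.9, 6.1) before and (9.6, 6.6) after.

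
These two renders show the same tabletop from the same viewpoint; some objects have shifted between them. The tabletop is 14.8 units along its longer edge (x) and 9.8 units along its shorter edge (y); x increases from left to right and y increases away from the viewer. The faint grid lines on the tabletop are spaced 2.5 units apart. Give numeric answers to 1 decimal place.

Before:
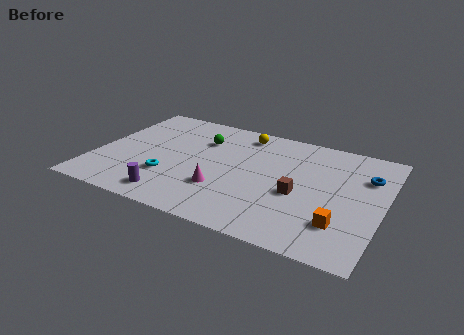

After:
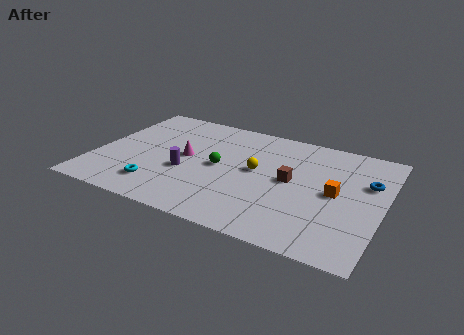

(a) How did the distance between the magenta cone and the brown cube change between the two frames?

+1.5

They were about 4.0 units apart before and 5.5 after — 1.5 units further apart.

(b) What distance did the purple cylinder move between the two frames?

2.4

The purple cylinder was near (4.4, 1.4) before and (4.8, 3.8) after, so it travelled √(0.4² + 2.4²) ≈ 2.4 units.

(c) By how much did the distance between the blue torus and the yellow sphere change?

-1.1

They were about 6.8 units apart before and 5.7 after — 1.1 units closer together.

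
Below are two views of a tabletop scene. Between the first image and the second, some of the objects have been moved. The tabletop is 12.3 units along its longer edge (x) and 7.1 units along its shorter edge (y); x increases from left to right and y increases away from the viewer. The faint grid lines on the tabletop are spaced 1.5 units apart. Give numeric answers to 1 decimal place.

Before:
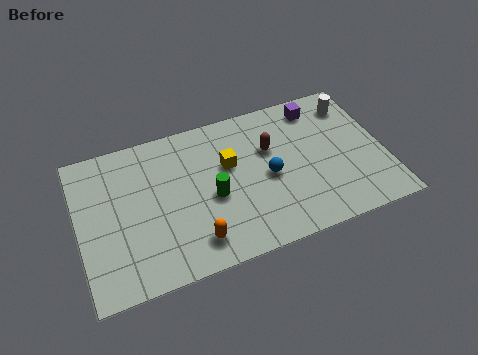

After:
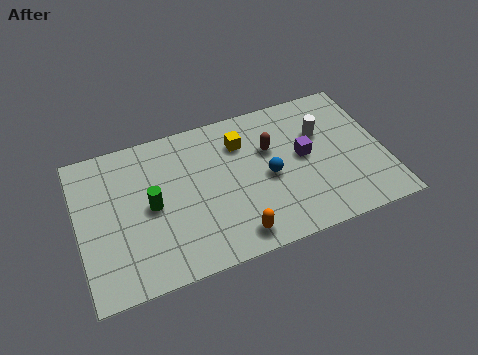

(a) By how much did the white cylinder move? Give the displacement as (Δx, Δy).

(-1.4, -1.0)

The white cylinder started near (11.3, 5.7) and ended near (9.9, 4.7).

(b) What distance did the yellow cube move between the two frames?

1.1

The yellow cube moved from about (6.1, 4.4) to (6.7, 5.3), a distance of √(0.6² + 0.9²) ≈ 1.1.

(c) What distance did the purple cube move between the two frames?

2.3

From (9.9, 6.0) to (9.1, 3.8), the purple cube covered √(0.8² + 2.2²) ≈ 2.3 units.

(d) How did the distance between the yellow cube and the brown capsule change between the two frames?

-0.4

They were about 1.7 units apart before and 1.3 after — 0.4 units closer together.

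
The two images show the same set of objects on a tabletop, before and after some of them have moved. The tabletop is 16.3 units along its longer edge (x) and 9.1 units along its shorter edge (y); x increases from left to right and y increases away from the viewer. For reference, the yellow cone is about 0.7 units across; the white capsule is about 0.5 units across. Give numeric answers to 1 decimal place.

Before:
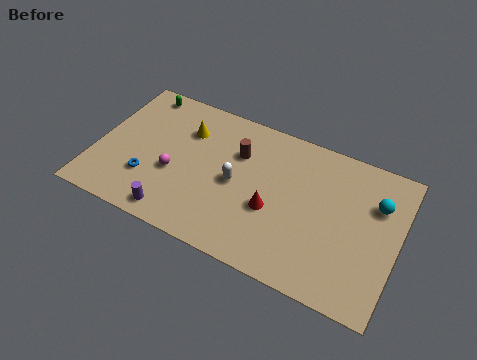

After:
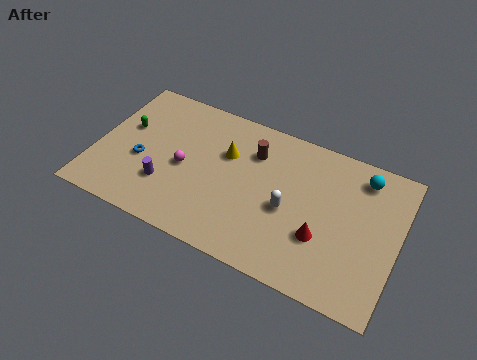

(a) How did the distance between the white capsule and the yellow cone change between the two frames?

+0.4

They were about 3.7 units apart before and 4.1 after — 0.4 units further apart.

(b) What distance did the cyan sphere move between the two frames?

1.6

The cyan sphere moved from about (15.0, 6.3) to (14.1, 7.6), a distance of √(0.9² + 1.3²) ≈ 1.6.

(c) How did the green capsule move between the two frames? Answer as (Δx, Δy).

(-0.4, -2.6)

The green capsule started near (1.8, 8.1) and ended near (1.4, 5.5).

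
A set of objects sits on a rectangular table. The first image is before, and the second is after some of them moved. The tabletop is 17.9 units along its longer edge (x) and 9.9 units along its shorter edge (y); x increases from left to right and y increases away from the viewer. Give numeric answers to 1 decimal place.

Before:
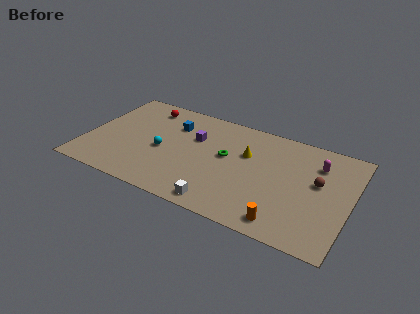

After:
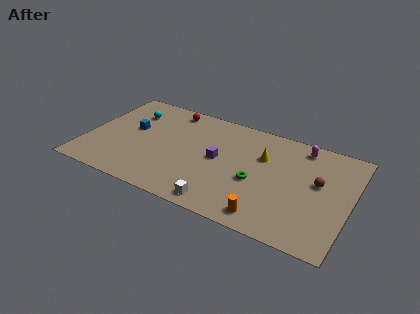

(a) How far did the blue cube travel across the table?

3.1

From (5.6, 7.2) to (2.9, 5.7), the blue cube covered √(2.7² + 1.5²) ≈ 3.1 units.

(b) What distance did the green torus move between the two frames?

2.7

The green torus moved from about (9.5, 5.6) to (11.7, 4.1), a distance of √(2.2² + 1.5²) ≈ 2.7.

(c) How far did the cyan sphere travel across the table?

4.0

The cyan sphere moved from about (5.2, 4.4) to (2.6, 7.4), a distance of √(2.6² + 3.0²) ≈ 4.0.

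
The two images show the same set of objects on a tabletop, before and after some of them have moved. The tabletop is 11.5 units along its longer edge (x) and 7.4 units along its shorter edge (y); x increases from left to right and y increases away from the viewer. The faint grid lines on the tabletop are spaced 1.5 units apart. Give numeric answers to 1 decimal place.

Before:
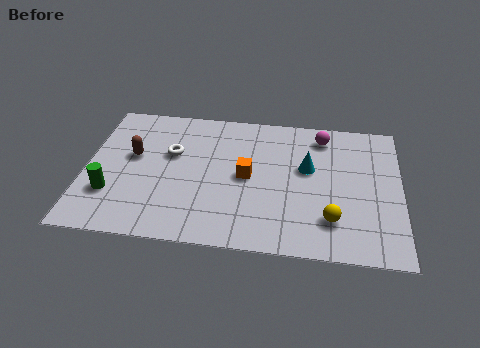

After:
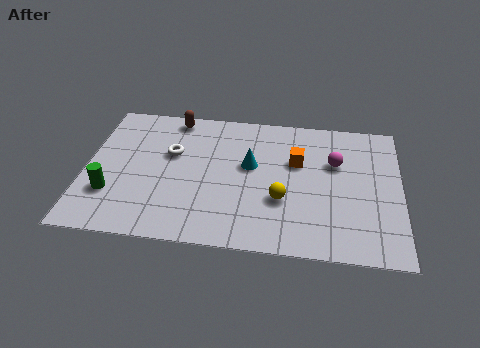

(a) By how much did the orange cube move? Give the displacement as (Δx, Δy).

(1.8, 1.0)

The orange cube was at about (5.9, 3.7) and moved to about (7.7, 4.7).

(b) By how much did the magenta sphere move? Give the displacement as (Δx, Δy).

(0.5, -1.4)

From the two frames, the magenta sphere sits at roughly (8.6, 6.2) before and (9.1, 4.8) after.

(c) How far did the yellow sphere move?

2.0

The yellow sphere moved from about (9.0, 1.8) to (7.2, 2.6), a distance of √(1.8² + 0.8²) ≈ 2.0.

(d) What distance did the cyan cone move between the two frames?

2.1

The cyan cone moved from about (8.1, 4.4) to (6.0, 4.3), a distance of √(2.1² + 0.1²) ≈ 2.1.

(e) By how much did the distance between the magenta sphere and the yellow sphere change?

-1.5

They were about 4.4 units apart before and 2.9 after — 1.5 units closer together.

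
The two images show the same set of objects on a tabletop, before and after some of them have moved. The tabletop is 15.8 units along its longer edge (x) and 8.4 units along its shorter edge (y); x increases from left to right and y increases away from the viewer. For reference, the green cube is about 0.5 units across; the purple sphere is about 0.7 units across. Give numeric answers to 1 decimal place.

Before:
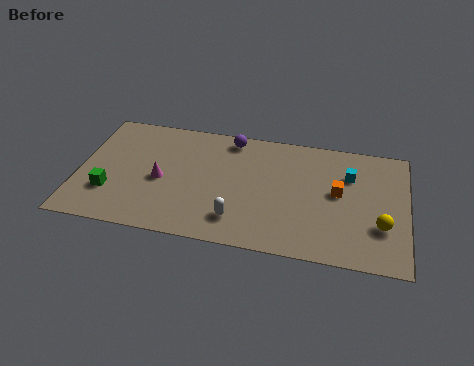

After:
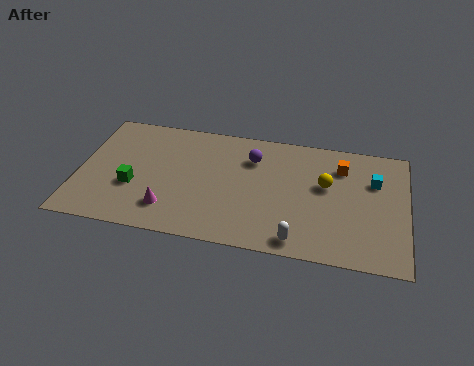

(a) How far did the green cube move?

1.3

The green cube moved from about (1.6, 2.5) to (2.7, 3.1), a distance of √(1.1² + 0.6²) ≈ 1.3.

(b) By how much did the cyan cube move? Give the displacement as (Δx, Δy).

(1.2, -0.2)

The cyan cube started near (13.0, 5.9) and ended near (14.2, 5.7).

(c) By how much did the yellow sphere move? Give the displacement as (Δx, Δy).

(-2.7, 2.3)

The yellow sphere was at about (14.6, 2.7) and moved to about (11.9, 5.0).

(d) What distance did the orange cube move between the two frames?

1.8

From (12.5, 4.6) to (12.6, 6.4), the orange cube covered √(0.1² + 1.8²) ≈ 1.8 units.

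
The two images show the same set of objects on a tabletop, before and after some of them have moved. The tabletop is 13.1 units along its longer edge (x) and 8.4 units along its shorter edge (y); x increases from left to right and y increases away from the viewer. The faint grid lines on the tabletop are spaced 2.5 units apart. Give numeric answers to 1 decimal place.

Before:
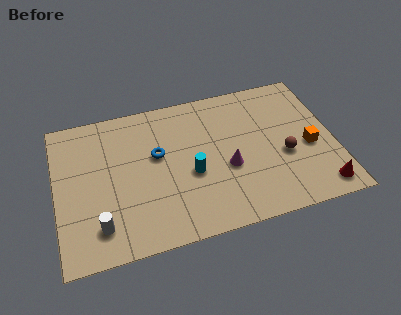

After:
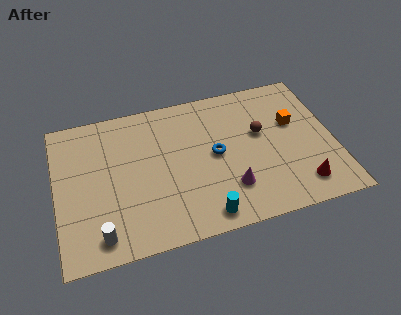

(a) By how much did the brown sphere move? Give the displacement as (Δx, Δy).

(-1.0, 1.6)

The brown sphere was at about (10.7, 3.4) and moved to about (9.7, 5.0).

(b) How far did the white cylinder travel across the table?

0.5

The white cylinder was near (1.9, 1.7) before and (1.9, 1.2) after, so it travelled √(0.0² + 0.5²) ≈ 0.5 units.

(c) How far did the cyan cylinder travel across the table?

2.5

The cyan cylinder was near (6.3, 3.5) before and (6.7, 1.0) after, so it travelled √(0.4² + 2.5²) ≈ 2.5 units.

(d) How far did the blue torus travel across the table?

2.8

From (4.8, 5.0) to (7.5, 4.3), the blue torus covered √(2.7² + 0.7²) ≈ 2.8 units.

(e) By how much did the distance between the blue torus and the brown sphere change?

-3.8

Before: roughly 6.1 units apart; after: 2.3. That's 3.8 units closer together.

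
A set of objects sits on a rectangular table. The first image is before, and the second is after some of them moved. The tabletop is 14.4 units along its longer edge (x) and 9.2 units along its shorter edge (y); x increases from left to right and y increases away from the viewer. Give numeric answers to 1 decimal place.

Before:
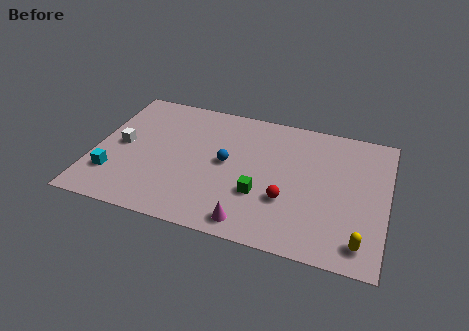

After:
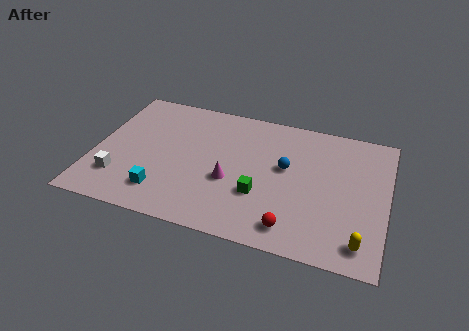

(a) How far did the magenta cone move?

2.8

The magenta cone moved from about (8.0, 1.1) to (6.8, 3.6), a distance of √(1.2² + 2.5²) ≈ 2.8.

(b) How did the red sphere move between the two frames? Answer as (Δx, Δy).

(0.4, -1.7)

The red sphere started near (9.6, 3.1) and ended near (10.0, 1.4).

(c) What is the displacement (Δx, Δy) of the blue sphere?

(2.9, 0.5)

The blue sphere was at about (6.5, 4.8) and moved to about (9.4, 5.3).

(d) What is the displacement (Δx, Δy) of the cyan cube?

(2.5, -0.5)

From the two frames, the cyan cube sits at roughly (1.1, 2.4) before and (3.6, 1.9) after.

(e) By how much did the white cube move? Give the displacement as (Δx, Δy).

(0.1, -2.3)

The white cube started near (1.3, 4.6) and ended near (1.4, 2.3).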